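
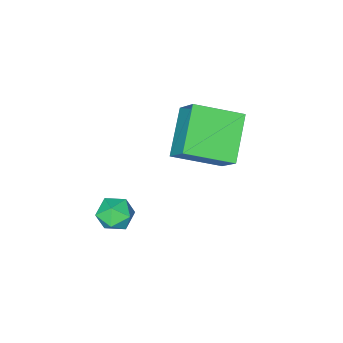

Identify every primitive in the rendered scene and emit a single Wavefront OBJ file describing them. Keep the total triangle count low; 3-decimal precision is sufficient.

v 2.884 -0.128 -1.337
v 3.425 0.278 -0.873
v 3.755 -1.118 -1.487
v 4.296 -0.712 -1.023
v 3.616 -1.022 -0.685
v 3.078 -0.41 -0.592
v 4.102 -0.43 -1.768
v 3.564 0.182 -1.675
v 4.178 0.091 -1.139
v 3.877 -0.275 -0.469
v 3.303 -0.565 -1.891
v 3.002 -0.931 -1.221
v -1.947 -0.299 1.31
v -1.708 0.759 2.566
v -0.538 0.831 0.089
v -0.299 1.89 1.345
v -0.381 -1.49 2.015
v -0.142 -0.431 3.271
v 1.028 -0.359 0.794
v 1.267 0.699 2.05
f 1 12 6
f 1 6 2
f 1 2 8
f 1 8 11
f 1 11 12
f 2 6 10
f 6 12 5
f 12 11 3
f 11 8 7
f 8 2 9
f 4 10 5
f 4 5 3
f 4 3 7
f 4 7 9
f 4 9 10
f 5 10 6
f 3 5 12
f 7 3 11
f 9 7 8
f 10 9 2
f 14 16 13
f 17 14 13
f 13 16 15
f 15 17 13
f 14 20 16
f 18 14 17
f 18 20 14
f 16 20 15
f 19 17 15
f 15 20 19
f 19 18 17
f 20 18 19



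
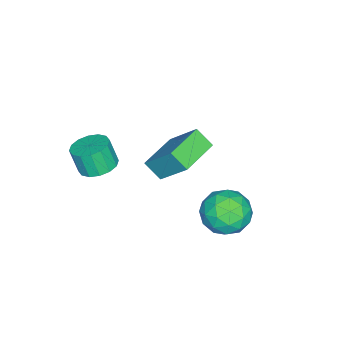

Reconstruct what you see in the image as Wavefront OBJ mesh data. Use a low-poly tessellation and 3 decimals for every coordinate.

v 2.476 -2.677 1.587
v 3.235 -2.663 1.631
v 3.182 -3.028 2.657
v 2.424 -3.043 2.613
v 3.119 -2.307 1.752
v 3.066 -2.672 2.778
v 2.831 -2.05 1.829
v 2.778 -2.416 2.855
v 2.448 -1.961 1.841
v 2.395 -2.327 2.866
v 2.072 -2.064 1.785
v 2.02 -2.43 2.81
v 1.805 -2.332 1.676
v 1.753 -2.697 2.701
v 1.718 -2.692 1.543
v 1.665 -3.057 2.569
v 1.834 -3.048 1.422
v 1.781 -3.413 2.448
v 2.122 -3.304 1.345
v 2.069 -3.67 2.371
v 2.505 -3.393 1.334
v 2.452 -3.759 2.359
v 2.88 -3.29 1.39
v 2.828 -3.656 2.415
v 3.147 -3.023 1.499
v 3.095 -3.388 2.524
v -2.938 -2.286 -1.652
v -2.633 -1.036 -0.201
v -2.836 -1.566 -2.294
v -2.531 -0.316 -0.842
v -1.229 -2.604 -1.738
v -0.924 -1.354 -0.286
v -1.127 -1.884 -2.379
v -0.822 -0.634 -0.928
v -0.475 1.589 -1.038
v 0.42 2.088 -0.802
v 0.3 0.812 -2.338
v 1.195 1.311 -2.102
v 0.821 0.57 -1.457
v 0.342 1.05 -0.654
v 0.378 1.85 -2.486
v -0.101 2.33 -1.683
v 0.947 2.25 -1.697
v 1.221 1.458 -1.061
v -0.501 1.442 -2.079
v -0.227 0.65 -1.443
v -0.096 1.907 -0.806
v 0.816 0.993 -2.334
v 0.596 0.558 -1.955
v 1.122 0.851 -1.816
v -0.142 1.296 -0.719
v 0.384 1.59 -0.58
v 0.621 0.698 -0.965
v 0.336 1.31 -2.56
v 0.862 1.604 -2.421
v -0.402 2.049 -1.324
v 0.124 2.342 -1.185
v 0.099 2.202 -2.175
v 0.74 2.295 -1.194
v 1.196 1.838 -1.958
v 0.716 2.155 -2.184
v 0.434 2.437 -1.711
v 0.901 1.83 -0.82
v 1.357 1.373 -1.584
v 1.137 0.938 -1.205
v 0.855 1.22 -0.732
v 1.211 1.925 -1.346
v -0.637 1.527 -1.556
v -0.181 1.07 -2.32
v -0.135 1.68 -2.408
v -0.417 1.962 -1.935
v -0.476 1.062 -1.182
v -0.02 0.605 -1.946
v 0.286 0.463 -1.429
v 0.004 0.745 -0.956
v -0.491 0.975 -1.794
f 2 1 5
f 2 5 3
f 3 5 6
f 3 6 4
f 5 1 7
f 5 7 6
f 6 7 8
f 6 8 4
f 7 1 9
f 7 9 8
f 8 9 10
f 8 10 4
f 9 1 11
f 9 11 10
f 10 11 12
f 10 12 4
f 11 1 13
f 11 13 12
f 12 13 14
f 12 14 4
f 13 1 15
f 13 15 14
f 14 15 16
f 14 16 4
f 15 1 17
f 15 17 16
f 16 17 18
f 16 18 4
f 17 1 19
f 17 19 18
f 18 19 20
f 18 20 4
f 19 1 21
f 19 21 20
f 20 21 22
f 20 22 4
f 21 1 23
f 21 23 22
f 22 23 24
f 22 24 4
f 23 1 25
f 23 25 24
f 24 25 26
f 24 26 4
f 25 1 2
f 25 2 26
f 26 2 3
f 26 3 4
f 28 30 27
f 31 28 27
f 27 30 29
f 29 31 27
f 28 34 30
f 32 28 31
f 32 34 28
f 30 34 29
f 33 31 29
f 29 34 33
f 33 32 31
f 34 32 33
f 35 72 51
f 72 46 75
f 51 75 40
f 72 75 51
f 35 51 47
f 51 40 52
f 47 52 36
f 51 52 47
f 35 47 56
f 47 36 57
f 56 57 42
f 47 57 56
f 35 56 68
f 56 42 71
f 68 71 45
f 56 71 68
f 35 68 72
f 68 45 76
f 72 76 46
f 68 76 72
f 36 52 63
f 52 40 66
f 63 66 44
f 52 66 63
f 40 75 53
f 75 46 74
f 53 74 39
f 75 74 53
f 46 76 73
f 76 45 69
f 73 69 37
f 76 69 73
f 45 71 70
f 71 42 58
f 70 58 41
f 71 58 70
f 42 57 62
f 57 36 59
f 62 59 43
f 57 59 62
f 38 64 50
f 64 44 65
f 50 65 39
f 64 65 50
f 38 50 48
f 50 39 49
f 48 49 37
f 50 49 48
f 38 48 55
f 48 37 54
f 55 54 41
f 48 54 55
f 38 55 60
f 55 41 61
f 60 61 43
f 55 61 60
f 38 60 64
f 60 43 67
f 64 67 44
f 60 67 64
f 39 65 53
f 65 44 66
f 53 66 40
f 65 66 53
f 37 49 73
f 49 39 74
f 73 74 46
f 49 74 73
f 41 54 70
f 54 37 69
f 70 69 45
f 54 69 70
f 43 61 62
f 61 41 58
f 62 58 42
f 61 58 62
f 44 67 63
f 67 43 59
f 63 59 36
f 67 59 63



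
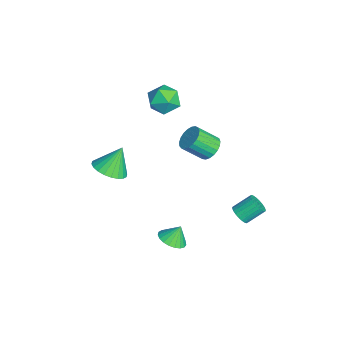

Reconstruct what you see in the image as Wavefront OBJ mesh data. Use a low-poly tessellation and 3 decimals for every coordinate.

v -2.276 1.694 -0.524
v -1.895 2.189 0.023
v -1.884 1.02 1.071
v -2.264 0.526 0.524
v -2.228 2.248 0.093
v -2.216 1.079 1.141
v -2.569 2.211 0.056
v -2.558 1.042 1.104
v -2.86 2.085 -0.082
v -2.848 0.916 0.966
v -3.049 1.891 -0.296
v -3.037 0.722 0.752
v -3.105 1.664 -0.549
v -3.093 0.495 0.499
v -3.017 1.441 -0.798
v -3.005 0.272 0.25
v -2.801 1.263 -1
v -2.79 0.094 0.048
v -2.495 1.159 -1.119
v -2.483 -0.01 -0.071
v -2.15 1.147 -1.136
v -2.138 -0.021 -0.087
v -1.827 1.231 -1.046
v -1.816 0.062 0.002
v -1.582 1.394 -0.867
v -1.57 0.225 0.181
v -1.457 1.61 -0.628
v -1.445 0.441 0.42
v -1.473 1.84 -0.371
v -1.461 0.671 0.677
v -1.628 2.045 -0.141
v -1.616 0.876 0.907
v 3.514 2.773 -0.888
v 4.015 3.069 -1.131
v 3.807 4.042 -0.374
v 3.306 3.747 -0.132
v 3.836 3.147 -1.28
v 3.628 4.12 -0.524
v 3.608 3.168 -1.37
v 3.4 4.141 -0.614
v 3.366 3.129 -1.387
v 3.158 4.102 -0.63
v 3.147 3.036 -1.327
v 2.938 4.009 -0.571
v 2.983 2.903 -1.201
v 2.775 3.876 -0.445
v 2.9 2.75 -1.027
v 2.692 3.723 -0.271
v 2.911 2.601 -0.832
v 2.703 3.574 -0.076
v 3.013 2.478 -0.646
v 2.805 3.451 0.111
v 3.192 2.4 -0.496
v 2.984 3.373 0.26
v 3.42 2.379 -0.406
v 3.212 3.352 0.35
v 3.662 2.418 -0.39
v 3.454 3.391 0.367
v 3.882 2.511 -0.449
v 3.673 3.484 0.307
v 4.045 2.644 -0.575
v 3.837 3.617 0.181
v 4.128 2.797 -0.749
v 3.92 3.77 0.007
v 4.117 2.946 -0.944
v 3.909 3.919 -0.188
v -1.657 -3.928 -1.451
v -0.871 -3.203 -1.603
v -2.063 -3.172 0.051
v -1.197 -3.01 -1.788
v -1.593 -2.958 -1.922
v -1.999 -3.053 -1.984
v -2.353 -3.281 -1.965
v -2.6 -3.607 -1.868
v -2.705 -3.983 -1.707
v -2.649 -4.35 -1.507
v -2.443 -4.653 -1.299
v -2.117 -4.845 -1.114
v -1.72 -4.898 -0.981
v -1.315 -4.803 -0.919
v -0.961 -4.575 -0.938
v -0.713 -4.248 -1.035
v -0.609 -3.873 -1.195
v -0.664 -3.505 -1.395
v 2.97 -0.781 -3.371
v 3.726 -0.398 -3.439
v 2.81 -0.299 -2.429
v 3.511 -0.165 -3.595
v 3.202 -0.038 -3.712
v 2.854 -0.04 -3.77
v 2.525 -0.17 -3.76
v 2.274 -0.406 -3.682
v 2.142 -0.706 -3.55
v 2.154 -1.02 -3.387
v 2.307 -1.292 -3.222
v 2.575 -1.476 -3.082
v 2.91 -1.54 -2.992
v 3.257 -1.473 -2.968
v 3.553 -1.286 -3.013
v 3.749 -1.012 -3.12
v 3.81 -0.698 -3.271
v -2.688 -0.111 4.295
v -1.805 -0.631 4.061
v -3.535 -1.029 3.139
v -2.652 -1.549 2.905
v -3.115 -1.693 3.838
v -2.592 -1.126 4.552
v -2.748 -0.534 2.648
v -2.225 0.033 3.362
v -1.842 -0.892 3.043
v -2.069 -1.609 3.778
v -3.271 -0.051 3.422
v -3.498 -0.768 4.157
f 2 1 5
f 2 5 3
f 3 5 6
f 3 6 4
f 5 1 7
f 5 7 6
f 6 7 8
f 6 8 4
f 7 1 9
f 7 9 8
f 8 9 10
f 8 10 4
f 9 1 11
f 9 11 10
f 10 11 12
f 10 12 4
f 11 1 13
f 11 13 12
f 12 13 14
f 12 14 4
f 13 1 15
f 13 15 14
f 14 15 16
f 14 16 4
f 15 1 17
f 15 17 16
f 16 17 18
f 16 18 4
f 17 1 19
f 17 19 18
f 18 19 20
f 18 20 4
f 19 1 21
f 19 21 20
f 20 21 22
f 20 22 4
f 21 1 23
f 21 23 22
f 22 23 24
f 22 24 4
f 23 1 25
f 23 25 24
f 24 25 26
f 24 26 4
f 25 1 27
f 25 27 26
f 26 27 28
f 26 28 4
f 27 1 29
f 27 29 28
f 28 29 30
f 28 30 4
f 29 1 31
f 29 31 30
f 30 31 32
f 30 32 4
f 31 1 2
f 31 2 32
f 32 2 3
f 32 3 4
f 34 33 37
f 34 37 35
f 35 37 38
f 35 38 36
f 37 33 39
f 37 39 38
f 38 39 40
f 38 40 36
f 39 33 41
f 39 41 40
f 40 41 42
f 40 42 36
f 41 33 43
f 41 43 42
f 42 43 44
f 42 44 36
f 43 33 45
f 43 45 44
f 44 45 46
f 44 46 36
f 45 33 47
f 45 47 46
f 46 47 48
f 46 48 36
f 47 33 49
f 47 49 48
f 48 49 50
f 48 50 36
f 49 33 51
f 49 51 50
f 50 51 52
f 50 52 36
f 51 33 53
f 51 53 52
f 52 53 54
f 52 54 36
f 53 33 55
f 53 55 54
f 54 55 56
f 54 56 36
f 55 33 57
f 55 57 56
f 56 57 58
f 56 58 36
f 57 33 59
f 57 59 58
f 58 59 60
f 58 60 36
f 59 33 61
f 59 61 60
f 60 61 62
f 60 62 36
f 61 33 63
f 61 63 62
f 62 63 64
f 62 64 36
f 63 33 65
f 63 65 64
f 64 65 66
f 64 66 36
f 65 33 34
f 65 34 66
f 66 34 35
f 66 35 36
f 68 67 70
f 68 70 69
f 70 67 71
f 70 71 69
f 71 67 72
f 71 72 69
f 72 67 73
f 72 73 69
f 73 67 74
f 73 74 69
f 74 67 75
f 74 75 69
f 75 67 76
f 75 76 69
f 76 67 77
f 76 77 69
f 77 67 78
f 77 78 69
f 78 67 79
f 78 79 69
f 79 67 80
f 79 80 69
f 80 67 81
f 80 81 69
f 81 67 82
f 81 82 69
f 82 67 83
f 82 83 69
f 83 67 84
f 83 84 69
f 84 67 68
f 84 68 69
f 86 85 88
f 86 88 87
f 88 85 89
f 88 89 87
f 89 85 90
f 89 90 87
f 90 85 91
f 90 91 87
f 91 85 92
f 91 92 87
f 92 85 93
f 92 93 87
f 93 85 94
f 93 94 87
f 94 85 95
f 94 95 87
f 95 85 96
f 95 96 87
f 96 85 97
f 96 97 87
f 97 85 98
f 97 98 87
f 98 85 99
f 98 99 87
f 99 85 100
f 99 100 87
f 100 85 101
f 100 101 87
f 101 85 86
f 101 86 87
f 102 113 107
f 102 107 103
f 102 103 109
f 102 109 112
f 102 112 113
f 103 107 111
f 107 113 106
f 113 112 104
f 112 109 108
f 109 103 110
f 105 111 106
f 105 106 104
f 105 104 108
f 105 108 110
f 105 110 111
f 106 111 107
f 104 106 113
f 108 104 112
f 110 108 109
f 111 110 103



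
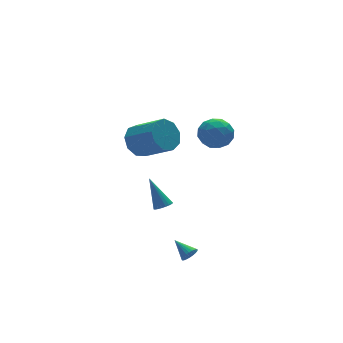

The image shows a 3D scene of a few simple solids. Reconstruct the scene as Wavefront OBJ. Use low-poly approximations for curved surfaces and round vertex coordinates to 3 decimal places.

v 2.994 -1.648 3.767
v 3.537 -2.429 4.104
v 1.803 -2.671 3.316
v 2.346 -3.452 3.653
v 1.957 -2.789 4.307
v 2.693 -2.157 4.585
v 2.647 -2.943 2.835
v 3.383 -2.311 3.113
v 3.323 -3.23 3.527
v 2.896 -3.134 4.437
v 2.444 -1.966 2.983
v 2.017 -1.87 3.893
v 3.37 -1.949 3.975
v 1.97 -3.151 3.445
v 1.741 -2.761 3.829
v 2.061 -3.22 4.027
v 2.874 -1.789 4.258
v 3.193 -2.248 4.456
v 2.265 -2.459 4.575
v 2.147 -2.852 2.964
v 2.466 -3.311 3.162
v 3.279 -1.88 3.393
v 3.599 -2.339 3.591
v 3.075 -2.641 2.845
v 3.563 -2.879 3.834
v 2.863 -3.48 3.569
v 3.04 -3.181 3.088
v 3.473 -2.809 3.252
v 3.313 -2.822 4.369
v 2.613 -3.424 4.104
v 2.384 -3.034 4.488
v 2.817 -2.662 4.652
v 3.187 -3.293 4.03
v 2.727 -1.676 3.316
v 2.027 -2.278 3.051
v 2.523 -2.438 2.768
v 2.956 -2.066 2.932
v 2.477 -1.62 3.851
v 1.777 -2.221 3.586
v 1.867 -2.291 4.168
v 2.3 -1.919 4.332
v 2.153 -1.807 3.39
v 1.267 3.048 0.427
v 1.971 2.835 -0.363
v 2.758 1.26 0.762
v 2.053 1.472 1.553
v 2.263 3.32 0.112
v 3.05 1.744 1.237
v 2.089 3.678 0.735
v 2.875 2.102 1.86
v 1.53 3.74 1.213
v 2.316 2.165 2.339
v 0.847 3.479 1.324
v 1.634 1.903 2.45
v 0.362 3.016 1.016
v 1.148 1.44 2.141
v 0.299 2.568 0.432
v 1.086 0.992 1.557
v 0.689 2.344 -0.154
v 1.476 0.769 0.971
v 1.35 2.45 -0.468
v 2.137 0.874 0.657
v 0.068 -1.687 -1.495
v 0.387 -2.031 -1.228
v -0.188 -0.673 0.115
v 0.534 -1.878 -1.301
v 0.601 -1.692 -1.407
v 0.575 -1.505 -1.529
v 0.462 -1.35 -1.645
v 0.281 -1.252 -1.735
v 0.063 -1.23 -1.783
v -0.154 -1.287 -1.782
v -0.333 -1.413 -1.731
v -0.443 -1.586 -1.64
v -0.464 -1.777 -1.523
v -0.393 -1.952 -1.401
v -0.243 -2.081 -1.296
v -0.038 -2.142 -1.225
v 0.184 -2.125 -1.201
v 0.125 -4.307 -3.658
v 0.295 -4.054 -4.079
v -0.145 -3.233 -3.122
v 0.099 -4.08 -4.125
v -0.093 -4.141 -4.1
v -0.252 -4.227 -4.008
v -0.353 -4.325 -3.862
v -0.382 -4.42 -3.685
v -0.334 -4.498 -3.505
v -0.216 -4.547 -3.347
v -0.046 -4.56 -3.237
v 0.15 -4.534 -3.191
v 0.342 -4.473 -3.216
v 0.501 -4.387 -3.308
v 0.602 -4.289 -3.454
v 0.631 -4.194 -3.63
v 0.583 -4.116 -3.811
v 0.465 -4.067 -3.969
f 1 38 17
f 38 12 41
f 17 41 6
f 38 41 17
f 1 17 13
f 17 6 18
f 13 18 2
f 17 18 13
f 1 13 22
f 13 2 23
f 22 23 8
f 13 23 22
f 1 22 34
f 22 8 37
f 34 37 11
f 22 37 34
f 1 34 38
f 34 11 42
f 38 42 12
f 34 42 38
f 2 18 29
f 18 6 32
f 29 32 10
f 18 32 29
f 6 41 19
f 41 12 40
f 19 40 5
f 41 40 19
f 12 42 39
f 42 11 35
f 39 35 3
f 42 35 39
f 11 37 36
f 37 8 24
f 36 24 7
f 37 24 36
f 8 23 28
f 23 2 25
f 28 25 9
f 23 25 28
f 4 30 16
f 30 10 31
f 16 31 5
f 30 31 16
f 4 16 14
f 16 5 15
f 14 15 3
f 16 15 14
f 4 14 21
f 14 3 20
f 21 20 7
f 14 20 21
f 4 21 26
f 21 7 27
f 26 27 9
f 21 27 26
f 4 26 30
f 26 9 33
f 30 33 10
f 26 33 30
f 5 31 19
f 31 10 32
f 19 32 6
f 31 32 19
f 3 15 39
f 15 5 40
f 39 40 12
f 15 40 39
f 7 20 36
f 20 3 35
f 36 35 11
f 20 35 36
f 9 27 28
f 27 7 24
f 28 24 8
f 27 24 28
f 10 33 29
f 33 9 25
f 29 25 2
f 33 25 29
f 44 43 47
f 44 47 45
f 45 47 48
f 45 48 46
f 47 43 49
f 47 49 48
f 48 49 50
f 48 50 46
f 49 43 51
f 49 51 50
f 50 51 52
f 50 52 46
f 51 43 53
f 51 53 52
f 52 53 54
f 52 54 46
f 53 43 55
f 53 55 54
f 54 55 56
f 54 56 46
f 55 43 57
f 55 57 56
f 56 57 58
f 56 58 46
f 57 43 59
f 57 59 58
f 58 59 60
f 58 60 46
f 59 43 61
f 59 61 60
f 60 61 62
f 60 62 46
f 61 43 44
f 61 44 62
f 62 44 45
f 62 45 46
f 64 63 66
f 64 66 65
f 66 63 67
f 66 67 65
f 67 63 68
f 67 68 65
f 68 63 69
f 68 69 65
f 69 63 70
f 69 70 65
f 70 63 71
f 70 71 65
f 71 63 72
f 71 72 65
f 72 63 73
f 72 73 65
f 73 63 74
f 73 74 65
f 74 63 75
f 74 75 65
f 75 63 76
f 75 76 65
f 76 63 77
f 76 77 65
f 77 63 78
f 77 78 65
f 78 63 79
f 78 79 65
f 79 63 64
f 79 64 65
f 81 80 83
f 81 83 82
f 83 80 84
f 83 84 82
f 84 80 85
f 84 85 82
f 85 80 86
f 85 86 82
f 86 80 87
f 86 87 82
f 87 80 88
f 87 88 82
f 88 80 89
f 88 89 82
f 89 80 90
f 89 90 82
f 90 80 91
f 90 91 82
f 91 80 92
f 91 92 82
f 92 80 93
f 92 93 82
f 93 80 94
f 93 94 82
f 94 80 95
f 94 95 82
f 95 80 96
f 95 96 82
f 96 80 97
f 96 97 82
f 97 80 81
f 97 81 82



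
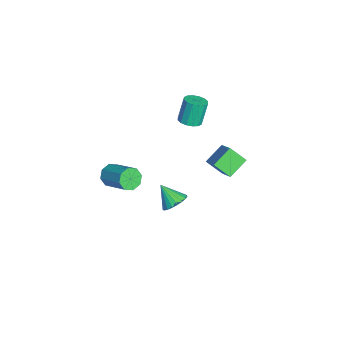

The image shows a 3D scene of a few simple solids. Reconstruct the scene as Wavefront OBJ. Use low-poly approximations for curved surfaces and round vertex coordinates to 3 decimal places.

v 3.839 0.606 0.932
v 4.57 0.464 1.253
v 3.241 -0.186 1.948
v 4.475 0.744 1.415
v 4.27 1 1.493
v 3.991 1.187 1.475
v 3.686 1.274 1.363
v 3.407 1.246 1.176
v 3.203 1.106 0.947
v 3.109 0.881 0.716
v 3.141 0.607 0.522
v 3.294 0.333 0.399
v 3.542 0.107 0.368
v 3.84 -0.034 0.435
v 4.139 -0.063 0.588
v 4.386 0.023 0.8
v 4.538 0.209 1.035
v 3.284 -2.835 2.901
v 3.834 -3.158 2.526
v 5.046 -2.088 3.384
v 4.496 -1.765 3.759
v 3.625 -2.705 2.257
v 4.837 -1.636 3.115
v 3.216 -2.328 2.365
v 4.429 -1.259 3.223
v 2.847 -2.248 2.787
v 4.059 -1.179 3.645
v 2.734 -2.512 3.276
v 3.946 -1.442 4.134
v 2.943 -2.964 3.545
v 4.155 -1.895 4.403
v 3.351 -3.341 3.437
v 4.564 -2.272 4.295
v 3.721 -3.421 3.015
v 4.933 -2.352 3.873
v -1.537 1.424 3.09
v -0.894 1.229 3.321
v -1.321 1.582 4.801
v -1.963 1.776 4.57
v -0.864 1.587 3.245
v -1.29 1.94 4.725
v -1.013 1.901 3.127
v -1.439 2.254 4.607
v -1.303 2.088 2.999
v -1.729 2.441 4.479
v -1.656 2.096 2.896
v -2.082 2.449 4.375
v -1.976 1.924 2.844
v -2.403 2.277 4.324
v -2.179 1.618 2.859
v -2.606 1.971 4.339
v -2.21 1.26 2.935
v -2.636 1.613 4.415
v -2.061 0.946 3.053
v -2.487 1.299 4.533
v -1.771 0.759 3.181
v -2.197 1.112 4.661
v -1.418 0.751 3.285
v -1.844 1.104 4.764
v -1.097 0.923 3.336
v -1.524 1.276 4.816
v -4.353 3.345 -1.91
v -2.945 3.78 -0.826
v -4.021 4.3 -2.727
v -2.612 4.735 -1.643
v -3.488 2.405 -2.657
v -2.079 2.84 -1.573
v -3.155 3.36 -3.474
v -1.747 3.795 -2.39
f 2 1 4
f 2 4 3
f 4 1 5
f 4 5 3
f 5 1 6
f 5 6 3
f 6 1 7
f 6 7 3
f 7 1 8
f 7 8 3
f 8 1 9
f 8 9 3
f 9 1 10
f 9 10 3
f 10 1 11
f 10 11 3
f 11 1 12
f 11 12 3
f 12 1 13
f 12 13 3
f 13 1 14
f 13 14 3
f 14 1 15
f 14 15 3
f 15 1 16
f 15 16 3
f 16 1 17
f 16 17 3
f 17 1 2
f 17 2 3
f 19 18 22
f 19 22 20
f 20 22 23
f 20 23 21
f 22 18 24
f 22 24 23
f 23 24 25
f 23 25 21
f 24 18 26
f 24 26 25
f 25 26 27
f 25 27 21
f 26 18 28
f 26 28 27
f 27 28 29
f 27 29 21
f 28 18 30
f 28 30 29
f 29 30 31
f 29 31 21
f 30 18 32
f 30 32 31
f 31 32 33
f 31 33 21
f 32 18 34
f 32 34 33
f 33 34 35
f 33 35 21
f 34 18 19
f 34 19 35
f 35 19 20
f 35 20 21
f 37 36 40
f 37 40 38
f 38 40 41
f 38 41 39
f 40 36 42
f 40 42 41
f 41 42 43
f 41 43 39
f 42 36 44
f 42 44 43
f 43 44 45
f 43 45 39
f 44 36 46
f 44 46 45
f 45 46 47
f 45 47 39
f 46 36 48
f 46 48 47
f 47 48 49
f 47 49 39
f 48 36 50
f 48 50 49
f 49 50 51
f 49 51 39
f 50 36 52
f 50 52 51
f 51 52 53
f 51 53 39
f 52 36 54
f 52 54 53
f 53 54 55
f 53 55 39
f 54 36 56
f 54 56 55
f 55 56 57
f 55 57 39
f 56 36 58
f 56 58 57
f 57 58 59
f 57 59 39
f 58 36 60
f 58 60 59
f 59 60 61
f 59 61 39
f 60 36 37
f 60 37 61
f 61 37 38
f 61 38 39
f 63 65 62
f 66 63 62
f 62 65 64
f 64 66 62
f 63 69 65
f 67 63 66
f 67 69 63
f 65 69 64
f 68 66 64
f 64 69 68
f 68 67 66
f 69 67 68



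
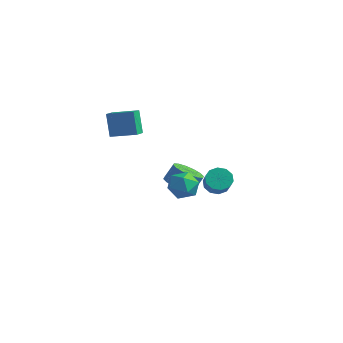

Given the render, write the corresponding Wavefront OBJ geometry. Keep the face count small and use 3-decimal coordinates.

v 3.701 -2.99 1.011
v 4.214 -3.664 0.522
v 2.906 -4.136 1.758
v 3.419 -4.81 1.269
v 3.858 -4.257 1.945
v 4.349 -3.548 1.484
v 2.771 -4.252 0.796
v 3.262 -3.543 0.335
v 3.639 -4.444 0.39
v 4.311 -4.447 1.1
v 2.809 -3.353 1.18
v 3.481 -3.356 1.89
v -0.341 3.837 -3.356
v 0.076 3.49 -3.984
v 0.878 2.695 -3.012
v 0.461 3.043 -2.384
v 0.327 3.915 -3.843
v 1.129 3.12 -2.871
v 0.322 4.31 -3.516
v 1.124 3.516 -2.544
v 0.064 4.525 -3.128
v 0.866 3.73 -2.156
v -0.348 4.477 -2.827
v 0.453 3.682 -1.855
v -0.758 4.185 -2.728
v 0.044 3.39 -1.756
v -1.009 3.76 -2.869
v -0.207 2.965 -1.897
v -1.004 3.364 -3.196
v -0.202 2.57 -2.224
v -0.746 3.15 -3.584
v 0.056 2.355 -2.612
v -0.333 3.198 -3.885
v 0.468 2.403 -2.913
v -0.481 0.556 -2.142
v 0.426 0.74 -2.494
v 0.708 1.268 -1.489
v -0.199 1.084 -1.138
v 0.146 1.147 -2.63
v 0.428 1.675 -1.625
v -0.302 1.396 -2.635
v -0.02 1.924 -1.63
v -0.798 1.419 -2.508
v -0.516 1.948 -1.503
v -1.209 1.212 -2.283
v -0.927 1.74 -1.278
v -1.425 0.828 -2.021
v -1.143 1.357 -1.016
v -1.388 0.372 -1.791
v -1.106 0.9 -0.786
v -1.108 -0.035 -1.655
v -0.826 0.493 -0.65
v -0.66 -0.284 -1.65
v -0.378 0.244 -0.645
v -0.164 -0.308 -1.777
v 0.118 0.221 -0.772
v 0.247 -0.1 -2.002
v 0.529 0.428 -0.997
v 0.463 0.283 -2.264
v 0.745 0.812 -1.259
v -3.652 -1.659 1.532
v -4.193 -1.341 3.037
v -3.982 -0.798 1.232
v -4.522 -0.48 2.736
v -2.218 -0.98 1.904
v -2.758 -0.662 3.408
v -2.547 -0.119 1.603
v -3.088 0.199 3.108
f 1 12 6
f 1 6 2
f 1 2 8
f 1 8 11
f 1 11 12
f 2 6 10
f 6 12 5
f 12 11 3
f 11 8 7
f 8 2 9
f 4 10 5
f 4 5 3
f 4 3 7
f 4 7 9
f 4 9 10
f 5 10 6
f 3 5 12
f 7 3 11
f 9 7 8
f 10 9 2
f 14 13 17
f 14 17 15
f 15 17 18
f 15 18 16
f 17 13 19
f 17 19 18
f 18 19 20
f 18 20 16
f 19 13 21
f 19 21 20
f 20 21 22
f 20 22 16
f 21 13 23
f 21 23 22
f 22 23 24
f 22 24 16
f 23 13 25
f 23 25 24
f 24 25 26
f 24 26 16
f 25 13 27
f 25 27 26
f 26 27 28
f 26 28 16
f 27 13 29
f 27 29 28
f 28 29 30
f 28 30 16
f 29 13 31
f 29 31 30
f 30 31 32
f 30 32 16
f 31 13 33
f 31 33 32
f 32 33 34
f 32 34 16
f 33 13 14
f 33 14 34
f 34 14 15
f 34 15 16
f 36 35 39
f 36 39 37
f 37 39 40
f 37 40 38
f 39 35 41
f 39 41 40
f 40 41 42
f 40 42 38
f 41 35 43
f 41 43 42
f 42 43 44
f 42 44 38
f 43 35 45
f 43 45 44
f 44 45 46
f 44 46 38
f 45 35 47
f 45 47 46
f 46 47 48
f 46 48 38
f 47 35 49
f 47 49 48
f 48 49 50
f 48 50 38
f 49 35 51
f 49 51 50
f 50 51 52
f 50 52 38
f 51 35 53
f 51 53 52
f 52 53 54
f 52 54 38
f 53 35 55
f 53 55 54
f 54 55 56
f 54 56 38
f 55 35 57
f 55 57 56
f 56 57 58
f 56 58 38
f 57 35 59
f 57 59 58
f 58 59 60
f 58 60 38
f 59 35 36
f 59 36 60
f 60 36 37
f 60 37 38
f 62 64 61
f 65 62 61
f 61 64 63
f 63 65 61
f 62 68 64
f 66 62 65
f 66 68 62
f 64 68 63
f 67 65 63
f 63 68 67
f 67 66 65
f 68 66 67



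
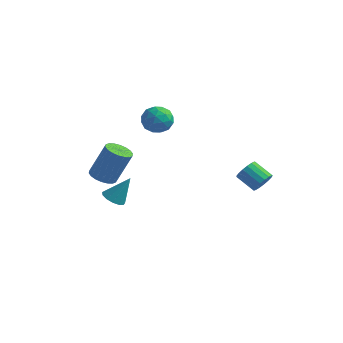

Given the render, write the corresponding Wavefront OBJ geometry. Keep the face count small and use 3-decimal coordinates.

v -2.6 3.347 3.457
v -2.358 3.719 2.754
v -1.922 2.241 3.106
v -1.68 2.613 2.403
v -1.384 2.874 3.134
v -1.803 3.557 3.351
v -2.477 2.403 2.509
v -2.896 3.086 2.726
v -2.282 3.135 2.168
v -1.607 3.426 2.555
v -2.673 2.534 3.305
v -1.998 2.825 3.692
v -2.539 3.63 3.137
v -1.741 2.33 2.723
v -1.567 2.484 3.153
v -1.425 2.702 2.74
v -2.213 3.535 3.487
v -2.071 3.754 3.074
v -1.498 3.257 3.297
v -2.209 2.206 2.786
v -2.067 2.425 2.373
v -2.855 3.258 3.12
v -2.713 3.476 2.707
v -2.782 2.703 2.563
v -2.352 3.505 2.379
v -1.953 2.855 2.173
v -2.421 2.732 2.235
v -2.668 3.133 2.362
v -1.955 3.676 2.606
v -1.556 3.027 2.4
v -1.382 3.18 2.829
v -1.629 3.582 2.957
v -1.91 3.333 2.262
v -2.724 2.933 3.46
v -2.325 2.284 3.254
v -2.651 2.378 2.903
v -2.898 2.78 3.031
v -2.327 3.105 3.687
v -1.928 2.455 3.481
v -1.612 2.827 3.498
v -1.859 3.228 3.625
v -2.37 2.627 3.598
v -1.657 -2.597 2.214
v -1.047 -2.479 1.962
v -0.474 -1.985 3.573
v -1.083 -2.103 3.826
v -1.184 -2.216 1.93
v -0.611 -1.722 3.541
v -1.415 -2.029 1.954
v -0.842 -1.535 3.565
v -1.693 -1.954 2.03
v -1.12 -1.46 3.641
v -1.965 -2.006 2.143
v -1.391 -1.512 3.754
v -2.175 -2.176 2.27
v -1.601 -1.682 3.881
v -2.282 -2.429 2.385
v -1.709 -1.935 3.996
v -2.266 -2.715 2.467
v -1.693 -2.221 4.078
v -2.129 -2.978 2.499
v -1.556 -2.484 4.11
v -1.898 -3.165 2.475
v -1.325 -2.671 4.086
v -1.62 -3.24 2.399
v -1.047 -2.746 4.01
v -1.349 -3.188 2.286
v -0.775 -2.694 3.897
v -1.139 -3.018 2.159
v -0.565 -2.524 3.77
v -1.031 -2.765 2.044
v -0.458 -2.271 3.655
v -1.225 -2.408 0.833
v -0.799 -2.134 0.511
v -0.655 -1.892 2.027
v -1.054 -1.914 0.538
v -1.364 -1.851 0.658
v -1.629 -1.965 0.834
v -1.766 -2.219 1.01
v -1.732 -2.533 1.129
v -1.536 -2.808 1.154
v -1.242 -2.956 1.078
v -0.942 -2.929 0.923
v -0.732 -2.738 0.74
v -0.679 -2.441 0.587
v 3.136 3.614 -0.103
v 3.443 3.567 0.433
v 2.472 3.68 1
v 2.164 3.726 0.463
v 3.444 3.858 0.376
v 2.473 3.971 0.943
v 3.373 4.094 0.209
v 2.402 4.206 0.776
v 3.249 4.219 -0.03
v 2.278 4.331 0.537
v 3.098 4.205 -0.285
v 2.127 4.318 0.282
v 2.956 4.056 -0.499
v 1.985 4.169 0.068
v 2.855 3.806 -0.622
v 1.884 3.919 -0.055
v 2.818 3.512 -0.626
v 1.847 3.624 -0.059
v 2.854 3.241 -0.511
v 1.883 3.353 0.056
v 2.955 3.055 -0.302
v 1.984 3.168 0.265
v 3.096 2.997 -0.048
v 2.125 3.11 0.519
v 3.247 3.081 0.193
v 2.276 3.194 0.76
v 3.372 3.287 0.367
v 2.401 3.399 0.934
f 1 38 17
f 38 12 41
f 17 41 6
f 38 41 17
f 1 17 13
f 17 6 18
f 13 18 2
f 17 18 13
f 1 13 22
f 13 2 23
f 22 23 8
f 13 23 22
f 1 22 34
f 22 8 37
f 34 37 11
f 22 37 34
f 1 34 38
f 34 11 42
f 38 42 12
f 34 42 38
f 2 18 29
f 18 6 32
f 29 32 10
f 18 32 29
f 6 41 19
f 41 12 40
f 19 40 5
f 41 40 19
f 12 42 39
f 42 11 35
f 39 35 3
f 42 35 39
f 11 37 36
f 37 8 24
f 36 24 7
f 37 24 36
f 8 23 28
f 23 2 25
f 28 25 9
f 23 25 28
f 4 30 16
f 30 10 31
f 16 31 5
f 30 31 16
f 4 16 14
f 16 5 15
f 14 15 3
f 16 15 14
f 4 14 21
f 14 3 20
f 21 20 7
f 14 20 21
f 4 21 26
f 21 7 27
f 26 27 9
f 21 27 26
f 4 26 30
f 26 9 33
f 30 33 10
f 26 33 30
f 5 31 19
f 31 10 32
f 19 32 6
f 31 32 19
f 3 15 39
f 15 5 40
f 39 40 12
f 15 40 39
f 7 20 36
f 20 3 35
f 36 35 11
f 20 35 36
f 9 27 28
f 27 7 24
f 28 24 8
f 27 24 28
f 10 33 29
f 33 9 25
f 29 25 2
f 33 25 29
f 44 43 47
f 44 47 45
f 45 47 48
f 45 48 46
f 47 43 49
f 47 49 48
f 48 49 50
f 48 50 46
f 49 43 51
f 49 51 50
f 50 51 52
f 50 52 46
f 51 43 53
f 51 53 52
f 52 53 54
f 52 54 46
f 53 43 55
f 53 55 54
f 54 55 56
f 54 56 46
f 55 43 57
f 55 57 56
f 56 57 58
f 56 58 46
f 57 43 59
f 57 59 58
f 58 59 60
f 58 60 46
f 59 43 61
f 59 61 60
f 60 61 62
f 60 62 46
f 61 43 63
f 61 63 62
f 62 63 64
f 62 64 46
f 63 43 65
f 63 65 64
f 64 65 66
f 64 66 46
f 65 43 67
f 65 67 66
f 66 67 68
f 66 68 46
f 67 43 69
f 67 69 68
f 68 69 70
f 68 70 46
f 69 43 71
f 69 71 70
f 70 71 72
f 70 72 46
f 71 43 44
f 71 44 72
f 72 44 45
f 72 45 46
f 74 73 76
f 74 76 75
f 76 73 77
f 76 77 75
f 77 73 78
f 77 78 75
f 78 73 79
f 78 79 75
f 79 73 80
f 79 80 75
f 80 73 81
f 80 81 75
f 81 73 82
f 81 82 75
f 82 73 83
f 82 83 75
f 83 73 84
f 83 84 75
f 84 73 85
f 84 85 75
f 85 73 74
f 85 74 75
f 87 86 90
f 87 90 88
f 88 90 91
f 88 91 89
f 90 86 92
f 90 92 91
f 91 92 93
f 91 93 89
f 92 86 94
f 92 94 93
f 93 94 95
f 93 95 89
f 94 86 96
f 94 96 95
f 95 96 97
f 95 97 89
f 96 86 98
f 96 98 97
f 97 98 99
f 97 99 89
f 98 86 100
f 98 100 99
f 99 100 101
f 99 101 89
f 100 86 102
f 100 102 101
f 101 102 103
f 101 103 89
f 102 86 104
f 102 104 103
f 103 104 105
f 103 105 89
f 104 86 106
f 104 106 105
f 105 106 107
f 105 107 89
f 106 86 108
f 106 108 107
f 107 108 109
f 107 109 89
f 108 86 110
f 108 110 109
f 109 110 111
f 109 111 89
f 110 86 112
f 110 112 111
f 111 112 113
f 111 113 89
f 112 86 87
f 112 87 113
f 113 87 88
f 113 88 89



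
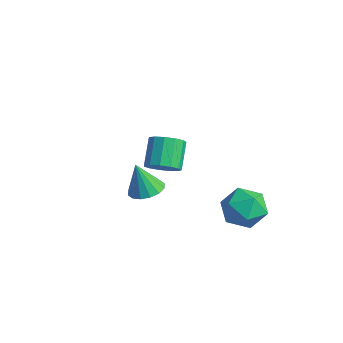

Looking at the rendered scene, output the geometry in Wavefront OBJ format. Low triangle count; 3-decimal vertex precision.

v -3.145 -1.144 -3.143
v -2.272 -1.477 -3.038
v -3.495 -1.516 -1.417
v -2.24 -1.004 -2.929
v -2.451 -0.568 -2.878
v -2.847 -0.287 -2.897
v -3.323 -0.235 -2.983
v -3.752 -0.426 -3.111
v -4.017 -0.81 -3.248
v -4.05 -1.283 -3.357
v -3.839 -1.719 -3.408
v -3.443 -2.001 -3.388
v -2.967 -2.053 -3.303
v -2.538 -1.861 -3.175
v 1.912 -3.561 2.517
v 2.631 -3.181 2.764
v 1.848 -2.4 3.849
v 1.128 -2.779 3.603
v 2.441 -2.902 2.425
v 1.657 -2.12 3.51
v 2.082 -2.831 2.115
v 1.299 -2.05 3.201
v 1.669 -2.993 1.933
v 0.886 -2.211 3.019
v 1.333 -3.334 1.937
v 0.55 -2.553 3.022
v 1.181 -3.748 2.125
v 0.398 -2.966 3.21
v 1.261 -4.102 2.437
v 0.478 -3.32 3.523
v 1.547 -4.284 2.775
v 0.764 -3.503 3.861
v 1.949 -4.237 3.031
v 1.166 -3.455 4.117
v 2.339 -3.975 3.124
v 1.556 -3.193 4.209
v 2.594 -3.581 3.024
v 1.81 -2.8 4.11
v 1.62 0.985 -1.53
v 2.596 1.335 -2.172
v 2.664 -0.495 -0.748
v 3.64 -0.145 -1.39
v 3.23 0.551 -0.476
v 2.584 1.465 -0.959
v 2.676 -0.625 -1.961
v 2.03 0.289 -2.444
v 3.249 0.34 -2.438
v 3.591 1.066 -1.52
v 1.669 -0.226 -1.4
v 2.011 0.5 -0.482
f 2 1 4
f 2 4 3
f 4 1 5
f 4 5 3
f 5 1 6
f 5 6 3
f 6 1 7
f 6 7 3
f 7 1 8
f 7 8 3
f 8 1 9
f 8 9 3
f 9 1 10
f 9 10 3
f 10 1 11
f 10 11 3
f 11 1 12
f 11 12 3
f 12 1 13
f 12 13 3
f 13 1 14
f 13 14 3
f 14 1 2
f 14 2 3
f 16 15 19
f 16 19 17
f 17 19 20
f 17 20 18
f 19 15 21
f 19 21 20
f 20 21 22
f 20 22 18
f 21 15 23
f 21 23 22
f 22 23 24
f 22 24 18
f 23 15 25
f 23 25 24
f 24 25 26
f 24 26 18
f 25 15 27
f 25 27 26
f 26 27 28
f 26 28 18
f 27 15 29
f 27 29 28
f 28 29 30
f 28 30 18
f 29 15 31
f 29 31 30
f 30 31 32
f 30 32 18
f 31 15 33
f 31 33 32
f 32 33 34
f 32 34 18
f 33 15 35
f 33 35 34
f 34 35 36
f 34 36 18
f 35 15 37
f 35 37 36
f 36 37 38
f 36 38 18
f 37 15 16
f 37 16 38
f 38 16 17
f 38 17 18
f 39 50 44
f 39 44 40
f 39 40 46
f 39 46 49
f 39 49 50
f 40 44 48
f 44 50 43
f 50 49 41
f 49 46 45
f 46 40 47
f 42 48 43
f 42 43 41
f 42 41 45
f 42 45 47
f 42 47 48
f 43 48 44
f 41 43 50
f 45 41 49
f 47 45 46
f 48 47 40



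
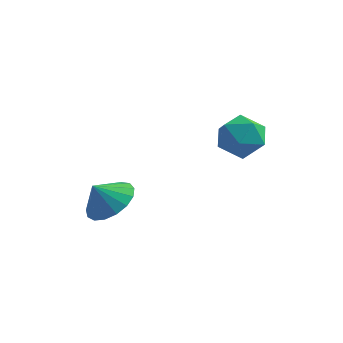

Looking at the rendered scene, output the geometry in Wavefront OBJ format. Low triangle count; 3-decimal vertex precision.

v 4.051 -0.696 0.325
v 4.411 -1.319 1.002
v 2.629 -0.721 1.058
v 2.989 -1.344 1.735
v 3.303 -0.407 1.709
v 4.182 -0.392 1.257
v 2.858 -1.648 0.803
v 3.737 -1.633 0.351
v 3.674 -1.908 1.298
v 3.949 -1.141 1.858
v 3.091 -0.899 0.202
v 3.366 -0.132 0.762
v -0.434 -3.376 -1.502
v 0.436 -3.486 -1.001
v -0.966 -3.644 -0.638
v 0.319 -3.023 -0.93
v 0.03 -2.64 -0.989
v -0.366 -2.426 -1.167
v -0.777 -2.43 -1.421
v -1.11 -2.65 -1.693
v -1.288 -3.037 -1.922
v -1.27 -3.501 -2.055
v -1.061 -3.937 -2.061
v -0.708 -4.244 -1.94
v -0.293 -4.353 -1.718
v 0.091 -4.237 -1.446
v 0.353 -3.925 -1.188
f 1 12 6
f 1 6 2
f 1 2 8
f 1 8 11
f 1 11 12
f 2 6 10
f 6 12 5
f 12 11 3
f 11 8 7
f 8 2 9
f 4 10 5
f 4 5 3
f 4 3 7
f 4 7 9
f 4 9 10
f 5 10 6
f 3 5 12
f 7 3 11
f 9 7 8
f 10 9 2
f 14 13 16
f 14 16 15
f 16 13 17
f 16 17 15
f 17 13 18
f 17 18 15
f 18 13 19
f 18 19 15
f 19 13 20
f 19 20 15
f 20 13 21
f 20 21 15
f 21 13 22
f 21 22 15
f 22 13 23
f 22 23 15
f 23 13 24
f 23 24 15
f 24 13 25
f 24 25 15
f 25 13 26
f 25 26 15
f 26 13 27
f 26 27 15
f 27 13 14
f 27 14 15



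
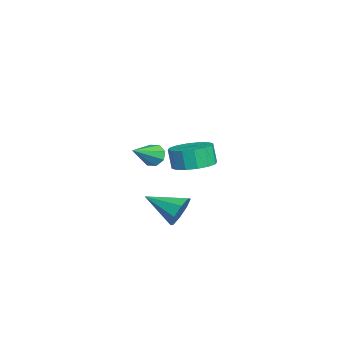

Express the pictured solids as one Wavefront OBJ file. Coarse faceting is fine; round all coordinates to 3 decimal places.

v -1.835 -0.073 1.037
v -1.192 -0.878 1.057
v -1.442 -1.051 2.104
v -2.085 -0.247 2.083
v -0.893 -0.459 1.198
v -1.143 -0.632 2.244
v -0.847 0.064 1.295
v -1.097 -0.109 2.342
v -1.066 0.549 1.323
v -1.316 0.376 2.37
v -1.491 0.868 1.275
v -1.741 0.695 2.321
v -2.008 0.934 1.162
v -2.258 0.761 2.209
v -2.478 0.731 1.016
v -2.728 0.558 2.063
v -2.777 0.312 0.876
v -3.027 0.139 1.922
v -2.823 -0.211 0.778
v -3.073 -0.384 1.825
v -2.604 -0.696 0.75
v -2.854 -0.869 1.797
v -2.179 -1.015 0.799
v -2.429 -1.188 1.845
v -1.662 -1.081 0.911
v -1.912 -1.254 1.958
v 3.355 -0.697 0.784
v 3.923 -0.657 1.429
v 2.765 -2.203 1.396
v 3.35 -0.371 1.58
v 2.78 -0.276 1.265
v 2.547 -0.427 0.668
v 2.788 -0.736 0.139
v 3.361 -1.022 -0.012
v 3.931 -1.118 0.303
v 4.164 -0.967 0.9
v 1.755 -1.849 3.367
v 2.17 -1.716 2.939
v 2.865 -2.711 4.173
v 2.163 -1.402 3.285
v 1.917 -1.35 3.678
v 1.577 -1.59 3.889
v 1.341 -1.981 3.794
v 1.348 -2.295 3.449
v 1.594 -2.348 3.055
v 1.934 -2.108 2.844
f 2 1 5
f 2 5 3
f 3 5 6
f 3 6 4
f 5 1 7
f 5 7 6
f 6 7 8
f 6 8 4
f 7 1 9
f 7 9 8
f 8 9 10
f 8 10 4
f 9 1 11
f 9 11 10
f 10 11 12
f 10 12 4
f 11 1 13
f 11 13 12
f 12 13 14
f 12 14 4
f 13 1 15
f 13 15 14
f 14 15 16
f 14 16 4
f 15 1 17
f 15 17 16
f 16 17 18
f 16 18 4
f 17 1 19
f 17 19 18
f 18 19 20
f 18 20 4
f 19 1 21
f 19 21 20
f 20 21 22
f 20 22 4
f 21 1 23
f 21 23 22
f 22 23 24
f 22 24 4
f 23 1 25
f 23 25 24
f 24 25 26
f 24 26 4
f 25 1 2
f 25 2 26
f 26 2 3
f 26 3 4
f 28 27 30
f 28 30 29
f 30 27 31
f 30 31 29
f 31 27 32
f 31 32 29
f 32 27 33
f 32 33 29
f 33 27 34
f 33 34 29
f 34 27 35
f 34 35 29
f 35 27 36
f 35 36 29
f 36 27 28
f 36 28 29
f 38 37 40
f 38 40 39
f 40 37 41
f 40 41 39
f 41 37 42
f 41 42 39
f 42 37 43
f 42 43 39
f 43 37 44
f 43 44 39
f 44 37 45
f 44 45 39
f 45 37 46
f 45 46 39
f 46 37 38
f 46 38 39



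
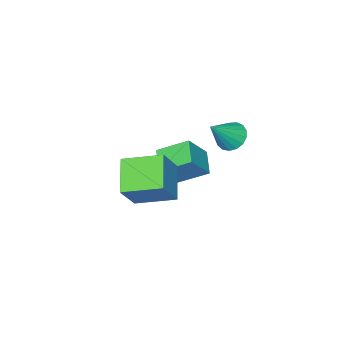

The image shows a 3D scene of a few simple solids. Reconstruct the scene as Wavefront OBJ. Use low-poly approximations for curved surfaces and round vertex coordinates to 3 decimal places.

v -2.506 1.745 -2.234
v -1.439 1.628 -0.93
v -1.718 2.73 -2.792
v -0.65 2.614 -1.487
v -1.59 0.526 -3.093
v -0.522 0.41 -1.788
v -0.801 1.512 -3.65
v 0.266 1.395 -2.346
v -3.114 2.738 -0.905
v -2.517 2.756 -1.51
v -1.806 2.642 0.385
v -2.577 3.149 -1.42
v -2.76 3.447 -1.212
v -3.024 3.582 -0.934
v -3.309 3.525 -0.649
v -3.549 3.287 -0.423
v -3.69 2.923 -0.308
v -3.699 2.517 -0.329
v -3.574 2.161 -0.482
v -3.343 1.938 -0.732
v -3.06 1.898 -1.022
v -2.79 2.05 -1.285
v -2.594 2.36 -1.461
v 2.848 2.549 -2.509
v 1.719 1.377 -1.492
v 1.711 4.124 -1.957
v 0.581 2.952 -0.94
v 3.939 2.808 -1
v 2.809 1.636 0.017
v 2.801 4.383 -0.448
v 1.672 3.211 0.569
f 2 4 1
f 5 2 1
f 1 4 3
f 3 5 1
f 2 8 4
f 6 2 5
f 6 8 2
f 4 8 3
f 7 5 3
f 3 8 7
f 7 6 5
f 8 6 7
f 10 9 12
f 10 12 11
f 12 9 13
f 12 13 11
f 13 9 14
f 13 14 11
f 14 9 15
f 14 15 11
f 15 9 16
f 15 16 11
f 16 9 17
f 16 17 11
f 17 9 18
f 17 18 11
f 18 9 19
f 18 19 11
f 19 9 20
f 19 20 11
f 20 9 21
f 20 21 11
f 21 9 22
f 21 22 11
f 22 9 23
f 22 23 11
f 23 9 10
f 23 10 11
f 25 27 24
f 28 25 24
f 24 27 26
f 26 28 24
f 25 31 27
f 29 25 28
f 29 31 25
f 27 31 26
f 30 28 26
f 26 31 30
f 30 29 28
f 31 29 30



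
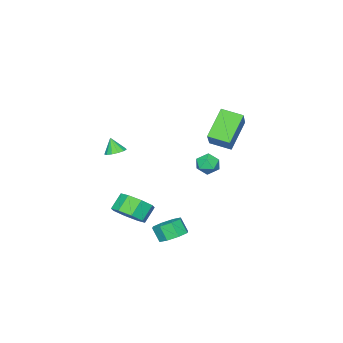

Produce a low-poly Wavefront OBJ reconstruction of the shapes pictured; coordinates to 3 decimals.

v -2.155 0.186 -0.456
v -1.45 0.333 -0.11
v -2.11 -1.033 -0.03
v -1.405 -0.886 0.316
v -2.07 -0.548 0.604
v -2.097 0.205 0.34
v -1.463 -0.905 -0.48
v -1.49 -0.152 -0.744
v -1.022 -0.341 -0.125
v -1.397 -0.121 0.545
v -2.163 -0.579 -0.685
v -2.538 -0.359 -0.015
v 2.381 0.633 -3.772
v 3.193 0.293 -3.962
v 3.17 -0.254 -3.077
v 2.359 0.087 -2.888
v 3.23 0.878 -3.599
v 3.207 0.331 -2.715
v 2.77 1.319 -3.338
v 2.747 0.772 -2.454
v 2.083 1.359 -3.331
v 2.06 0.812 -2.447
v 1.57 0.974 -3.583
v 1.547 0.427 -2.698
v 1.533 0.389 -3.945
v 1.51 -0.158 -3.061
v 1.993 -0.052 -4.206
v 1.97 -0.599 -3.322
v 2.68 -0.092 -4.213
v 2.657 -0.639 -3.329
v -0.94 0.424 2.216
v -2.362 0.24 3.75
v -1.436 1.605 1.897
v -2.859 1.421 3.431
v 0.439 1.379 3.609
v -0.984 1.195 5.143
v -0.058 2.56 3.29
v -1.48 2.376 4.824
v 2.391 -3.599 1.51
v 2.979 -3.349 1.629
v 2.369 -4.001 2.47
v 2.737 -3.094 1.73
v 2.384 -3 1.761
v 2.034 -3.095 1.713
v 1.797 -3.351 1.6
v 1.749 -3.686 1.459
v 1.905 -3.993 1.334
v 2.215 -4.175 1.265
v 2.581 -4.174 1.274
v 2.887 -3.991 1.358
v 3.035 -3.684 1.49
v 3.027 -2.159 -2.852
v 3.577 -1.398 -2.318
v 2.744 -1.401 -1.455
v 2.193 -2.161 -1.988
v 3.029 -1.079 -2.847
v 2.195 -1.081 -1.984
v 2.479 -1.392 -3.379
v 1.645 -1.394 -2.515
v 2.25 -2.154 -3.602
v 1.416 -2.157 -2.738
v 2.476 -2.919 -3.385
v 1.643 -2.922 -2.522
v 3.025 -3.239 -2.856
v 2.191 -3.241 -1.993
v 3.575 -2.926 -2.325
v 2.741 -2.928 -1.461
v 3.804 -2.163 -2.102
v 2.97 -2.166 -1.238
f 1 12 6
f 1 6 2
f 1 2 8
f 1 8 11
f 1 11 12
f 2 6 10
f 6 12 5
f 12 11 3
f 11 8 7
f 8 2 9
f 4 10 5
f 4 5 3
f 4 3 7
f 4 7 9
f 4 9 10
f 5 10 6
f 3 5 12
f 7 3 11
f 9 7 8
f 10 9 2
f 14 13 17
f 14 17 15
f 15 17 18
f 15 18 16
f 17 13 19
f 17 19 18
f 18 19 20
f 18 20 16
f 19 13 21
f 19 21 20
f 20 21 22
f 20 22 16
f 21 13 23
f 21 23 22
f 22 23 24
f 22 24 16
f 23 13 25
f 23 25 24
f 24 25 26
f 24 26 16
f 25 13 27
f 25 27 26
f 26 27 28
f 26 28 16
f 27 13 29
f 27 29 28
f 28 29 30
f 28 30 16
f 29 13 14
f 29 14 30
f 30 14 15
f 30 15 16
f 32 34 31
f 35 32 31
f 31 34 33
f 33 35 31
f 32 38 34
f 36 32 35
f 36 38 32
f 34 38 33
f 37 35 33
f 33 38 37
f 37 36 35
f 38 36 37
f 40 39 42
f 40 42 41
f 42 39 43
f 42 43 41
f 43 39 44
f 43 44 41
f 44 39 45
f 44 45 41
f 45 39 46
f 45 46 41
f 46 39 47
f 46 47 41
f 47 39 48
f 47 48 41
f 48 39 49
f 48 49 41
f 49 39 50
f 49 50 41
f 50 39 51
f 50 51 41
f 51 39 40
f 51 40 41
f 53 52 56
f 53 56 54
f 54 56 57
f 54 57 55
f 56 52 58
f 56 58 57
f 57 58 59
f 57 59 55
f 58 52 60
f 58 60 59
f 59 60 61
f 59 61 55
f 60 52 62
f 60 62 61
f 61 62 63
f 61 63 55
f 62 52 64
f 62 64 63
f 63 64 65
f 63 65 55
f 64 52 66
f 64 66 65
f 65 66 67
f 65 67 55
f 66 52 68
f 66 68 67
f 67 68 69
f 67 69 55
f 68 52 53
f 68 53 69
f 69 53 54
f 69 54 55



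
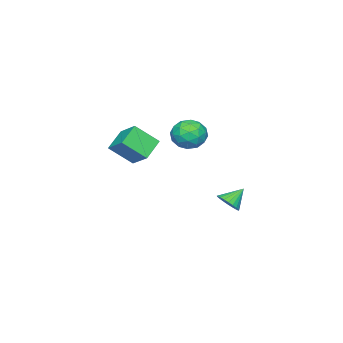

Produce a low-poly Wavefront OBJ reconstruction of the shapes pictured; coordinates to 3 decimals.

v -3.183 -1.613 1.082
v -2.341 -1.697 0.831
v -3.199 -2.983 1.489
v -2.357 -3.067 1.238
v -2.561 -2.571 1.94
v -2.551 -1.725 1.688
v -2.989 -2.955 0.632
v -2.979 -2.109 0.38
v -2.221 -2.527 0.553
v -1.956 -2.29 1.361
v -3.584 -2.39 0.959
v -3.319 -2.153 1.767
v -2.761 -1.535 0.92
v -2.779 -3.145 1.4
v -2.899 -2.854 1.812
v -2.404 -2.903 1.665
v -2.884 -1.551 1.424
v -2.389 -1.601 1.277
v -2.518 -2.114 1.929
v -3.151 -3.079 1.043
v -2.656 -3.129 0.896
v -3.136 -1.777 0.655
v -2.641 -1.826 0.508
v -3.022 -2.566 0.391
v -2.195 -2.072 0.61
v -2.204 -2.877 0.849
v -2.576 -2.812 0.493
v -2.57 -2.314 0.345
v -2.039 -1.933 1.085
v -2.049 -2.738 1.324
v -2.169 -2.446 1.737
v -2.163 -1.949 1.589
v -1.969 -2.42 0.921
v -3.491 -1.942 0.996
v -3.501 -2.747 1.235
v -3.377 -2.731 0.731
v -3.371 -2.234 0.583
v -3.336 -1.803 1.471
v -3.345 -2.608 1.71
v -2.97 -2.366 1.975
v -2.964 -1.868 1.827
v -3.571 -2.26 1.399
v -2.244 -0.028 -2.333
v -1.785 0.045 -1.908
v -2.956 0.348 -1.627
v -1.781 0.263 -2.02
v -1.848 0.437 -2.181
v -1.975 0.541 -2.364
v -2.143 0.557 -2.542
v -2.326 0.485 -2.689
v -2.498 0.334 -2.781
v -2.63 0.129 -2.805
v -2.704 -0.101 -2.757
v -2.708 -0.319 -2.645
v -2.641 -0.493 -2.485
v -2.514 -0.597 -2.301
v -2.346 -0.613 -2.123
v -2.162 -0.541 -1.976
v -1.991 -0.39 -1.884
v -1.859 -0.185 -1.86
v 2.587 -1.76 1.465
v 1.601 -1.781 2.075
v 2.971 -0.815 2.117
v 1.985 -0.837 2.727
v 3.155 -2.603 2.353
v 2.169 -2.625 2.963
v 3.539 -1.659 3.005
v 2.553 -1.68 3.615
f 1 38 17
f 38 12 41
f 17 41 6
f 38 41 17
f 1 17 13
f 17 6 18
f 13 18 2
f 17 18 13
f 1 13 22
f 13 2 23
f 22 23 8
f 13 23 22
f 1 22 34
f 22 8 37
f 34 37 11
f 22 37 34
f 1 34 38
f 34 11 42
f 38 42 12
f 34 42 38
f 2 18 29
f 18 6 32
f 29 32 10
f 18 32 29
f 6 41 19
f 41 12 40
f 19 40 5
f 41 40 19
f 12 42 39
f 42 11 35
f 39 35 3
f 42 35 39
f 11 37 36
f 37 8 24
f 36 24 7
f 37 24 36
f 8 23 28
f 23 2 25
f 28 25 9
f 23 25 28
f 4 30 16
f 30 10 31
f 16 31 5
f 30 31 16
f 4 16 14
f 16 5 15
f 14 15 3
f 16 15 14
f 4 14 21
f 14 3 20
f 21 20 7
f 14 20 21
f 4 21 26
f 21 7 27
f 26 27 9
f 21 27 26
f 4 26 30
f 26 9 33
f 30 33 10
f 26 33 30
f 5 31 19
f 31 10 32
f 19 32 6
f 31 32 19
f 3 15 39
f 15 5 40
f 39 40 12
f 15 40 39
f 7 20 36
f 20 3 35
f 36 35 11
f 20 35 36
f 9 27 28
f 27 7 24
f 28 24 8
f 27 24 28
f 10 33 29
f 33 9 25
f 29 25 2
f 33 25 29
f 44 43 46
f 44 46 45
f 46 43 47
f 46 47 45
f 47 43 48
f 47 48 45
f 48 43 49
f 48 49 45
f 49 43 50
f 49 50 45
f 50 43 51
f 50 51 45
f 51 43 52
f 51 52 45
f 52 43 53
f 52 53 45
f 53 43 54
f 53 54 45
f 54 43 55
f 54 55 45
f 55 43 56
f 55 56 45
f 56 43 57
f 56 57 45
f 57 43 58
f 57 58 45
f 58 43 59
f 58 59 45
f 59 43 60
f 59 60 45
f 60 43 44
f 60 44 45
f 62 64 61
f 65 62 61
f 61 64 63
f 63 65 61
f 62 68 64
f 66 62 65
f 66 68 62
f 64 68 63
f 67 65 63
f 63 68 67
f 67 66 65
f 68 66 67



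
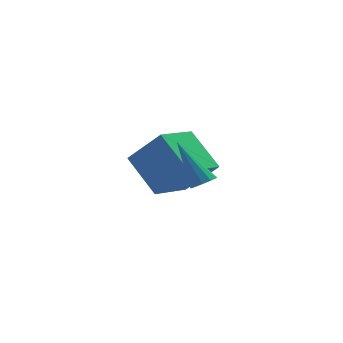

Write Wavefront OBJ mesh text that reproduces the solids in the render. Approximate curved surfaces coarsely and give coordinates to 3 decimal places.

v -2.365 2.697 0.996
v -3.316 4.028 2.265
v -1.11 4.123 0.44
v -2.061 5.454 1.708
v -1.139 2.186 2.452
v -2.09 3.517 3.72
v 0.116 3.612 1.895
v -0.835 4.943 3.164
v -0.796 -0.221 3.066
v -0.313 -0.051 3.238
v -1.684 0.641 4.714
v -0.442 0.187 3.044
v -0.707 0.27 2.858
v -1.006 0.165 2.752
v -1.224 -0.087 2.766
v -1.279 -0.39 2.894
v -1.15 -0.628 3.089
v -0.885 -0.711 3.275
v -0.586 -0.606 3.381
v -0.368 -0.354 3.367
f 2 4 1
f 5 2 1
f 1 4 3
f 3 5 1
f 2 8 4
f 6 2 5
f 6 8 2
f 4 8 3
f 7 5 3
f 3 8 7
f 7 6 5
f 8 6 7
f 10 9 12
f 10 12 11
f 12 9 13
f 12 13 11
f 13 9 14
f 13 14 11
f 14 9 15
f 14 15 11
f 15 9 16
f 15 16 11
f 16 9 17
f 16 17 11
f 17 9 18
f 17 18 11
f 18 9 19
f 18 19 11
f 19 9 20
f 19 20 11
f 20 9 10
f 20 10 11



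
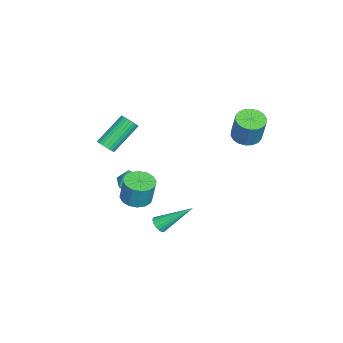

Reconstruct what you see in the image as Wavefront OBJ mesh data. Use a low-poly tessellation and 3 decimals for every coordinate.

v -3.213 3.465 0.964
v -2.82 4.13 0.72
v -2.334 4.42 2.292
v -2.727 3.755 2.536
v -3.149 4.256 0.799
v -2.663 4.545 2.37
v -3.49 4.224 0.91
v -3.004 4.514 2.482
v -3.777 4.043 1.032
v -3.291 4.332 2.604
v -3.952 3.747 1.141
v -3.466 4.036 2.712
v -3.98 3.395 1.214
v -3.494 3.685 2.786
v -3.857 3.057 1.239
v -3.371 3.347 2.81
v -3.606 2.8 1.208
v -3.12 3.09 2.78
v -3.277 2.675 1.13
v -2.791 2.964 2.701
v -2.936 2.706 1.018
v -2.45 2.996 2.59
v -2.649 2.888 0.896
v -2.163 3.177 2.468
v -2.474 3.184 0.788
v -1.988 3.473 2.359
v -2.446 3.535 0.714
v -1.96 3.825 2.286
v -2.569 3.873 0.69
v -2.083 4.163 2.261
v -0.934 -3.374 0.821
v -0.674 -3.62 1.226
v -1.767 -2.572 2.563
v -2.026 -2.326 2.159
v -0.551 -3.452 1.194
v -1.644 -2.404 2.532
v -0.487 -3.272 1.106
v -1.579 -2.224 2.444
v -0.49 -3.107 0.975
v -1.583 -2.06 2.312
v -0.561 -2.983 0.82
v -1.653 -1.936 2.157
v -0.689 -2.919 0.665
v -1.781 -1.871 2.003
v -0.854 -2.923 0.534
v -1.946 -1.876 1.872
v -1.031 -2.997 0.447
v -2.123 -1.949 1.784
v -1.193 -3.128 0.417
v -2.286 -2.08 1.754
v -1.316 -3.296 0.448
v -2.409 -2.248 1.786
v -1.381 -3.476 0.536
v -2.473 -2.428 1.874
v -1.377 -3.64 0.668
v -2.47 -2.593 2.005
v -1.307 -3.764 0.823
v -2.399 -2.717 2.16
v -1.179 -3.829 0.977
v -2.271 -2.781 2.315
v -1.014 -3.824 1.108
v -2.106 -2.777 2.446
v -0.837 -3.751 1.196
v -1.929 -2.703 2.533
v 0.963 -1.449 -1.413
v 1.535 -0.875 -1.59
v 1.73 -0.637 -0.183
v 1.157 -1.211 -0.007
v 1.164 -0.66 -1.575
v 1.358 -0.422 -0.168
v 0.738 -0.657 -1.516
v 0.932 -0.419 -0.109
v 0.372 -0.866 -1.43
v 0.567 -0.628 -0.024
v 0.165 -1.231 -1.34
v 0.36 -0.993 0.067
v 0.172 -1.655 -1.269
v 0.366 -1.417 0.138
v 0.39 -2.023 -1.237
v 0.585 -1.785 0.17
v 0.762 -2.238 -1.252
v 0.956 -2 0.155
v 1.188 -2.241 -1.311
v 1.382 -2.003 0.096
v 1.553 -2.032 -1.396
v 1.748 -1.794 0.01
v 1.76 -1.667 -1.487
v 1.955 -1.429 -0.08
v 1.754 -1.243 -1.558
v 1.948 -1.005 -0.151
v 3 0.076 -1.724
v 3.269 0.361 -2.035
v 2.74 1.704 -0.456
v 3.061 0.387 -2.111
v 2.842 0.351 -2.11
v 2.653 0.261 -2.033
v 2.534 0.134 -1.894
v 2.507 -0.004 -1.722
v 2.577 -0.127 -1.55
v 2.732 -0.209 -1.413
v 2.939 -0.235 -1.337
v 3.159 -0.199 -1.338
v 3.347 -0.109 -1.415
v 3.467 0.018 -1.553
v 3.494 0.156 -1.725
v 3.423 0.278 -1.897
v -1.455 -1.693 -1.648
v -0.908 -1.698 -1.11
v -0.852 -2.582 -2.27
v -0.305 -2.587 -1.732
v -1.007 -2.848 -1.568
v -1.38 -2.299 -1.183
v -0.38 -1.981 -2.197
v -0.753 -1.432 -1.812
v -0.243 -1.876 -1.449
v -0.631 -2.412 -1.06
v -1.129 -1.868 -2.32
v -1.517 -2.404 -1.931
f 2 1 5
f 2 5 3
f 3 5 6
f 3 6 4
f 5 1 7
f 5 7 6
f 6 7 8
f 6 8 4
f 7 1 9
f 7 9 8
f 8 9 10
f 8 10 4
f 9 1 11
f 9 11 10
f 10 11 12
f 10 12 4
f 11 1 13
f 11 13 12
f 12 13 14
f 12 14 4
f 13 1 15
f 13 15 14
f 14 15 16
f 14 16 4
f 15 1 17
f 15 17 16
f 16 17 18
f 16 18 4
f 17 1 19
f 17 19 18
f 18 19 20
f 18 20 4
f 19 1 21
f 19 21 20
f 20 21 22
f 20 22 4
f 21 1 23
f 21 23 22
f 22 23 24
f 22 24 4
f 23 1 25
f 23 25 24
f 24 25 26
f 24 26 4
f 25 1 27
f 25 27 26
f 26 27 28
f 26 28 4
f 27 1 29
f 27 29 28
f 28 29 30
f 28 30 4
f 29 1 2
f 29 2 30
f 30 2 3
f 30 3 4
f 32 31 35
f 32 35 33
f 33 35 36
f 33 36 34
f 35 31 37
f 35 37 36
f 36 37 38
f 36 38 34
f 37 31 39
f 37 39 38
f 38 39 40
f 38 40 34
f 39 31 41
f 39 41 40
f 40 41 42
f 40 42 34
f 41 31 43
f 41 43 42
f 42 43 44
f 42 44 34
f 43 31 45
f 43 45 44
f 44 45 46
f 44 46 34
f 45 31 47
f 45 47 46
f 46 47 48
f 46 48 34
f 47 31 49
f 47 49 48
f 48 49 50
f 48 50 34
f 49 31 51
f 49 51 50
f 50 51 52
f 50 52 34
f 51 31 53
f 51 53 52
f 52 53 54
f 52 54 34
f 53 31 55
f 53 55 54
f 54 55 56
f 54 56 34
f 55 31 57
f 55 57 56
f 56 57 58
f 56 58 34
f 57 31 59
f 57 59 58
f 58 59 60
f 58 60 34
f 59 31 61
f 59 61 60
f 60 61 62
f 60 62 34
f 61 31 63
f 61 63 62
f 62 63 64
f 62 64 34
f 63 31 32
f 63 32 64
f 64 32 33
f 64 33 34
f 66 65 69
f 66 69 67
f 67 69 70
f 67 70 68
f 69 65 71
f 69 71 70
f 70 71 72
f 70 72 68
f 71 65 73
f 71 73 72
f 72 73 74
f 72 74 68
f 73 65 75
f 73 75 74
f 74 75 76
f 74 76 68
f 75 65 77
f 75 77 76
f 76 77 78
f 76 78 68
f 77 65 79
f 77 79 78
f 78 79 80
f 78 80 68
f 79 65 81
f 79 81 80
f 80 81 82
f 80 82 68
f 81 65 83
f 81 83 82
f 82 83 84
f 82 84 68
f 83 65 85
f 83 85 84
f 84 85 86
f 84 86 68
f 85 65 87
f 85 87 86
f 86 87 88
f 86 88 68
f 87 65 89
f 87 89 88
f 88 89 90
f 88 90 68
f 89 65 66
f 89 66 90
f 90 66 67
f 90 67 68
f 92 91 94
f 92 94 93
f 94 91 95
f 94 95 93
f 95 91 96
f 95 96 93
f 96 91 97
f 96 97 93
f 97 91 98
f 97 98 93
f 98 91 99
f 98 99 93
f 99 91 100
f 99 100 93
f 100 91 101
f 100 101 93
f 101 91 102
f 101 102 93
f 102 91 103
f 102 103 93
f 103 91 104
f 103 104 93
f 104 91 105
f 104 105 93
f 105 91 106
f 105 106 93
f 106 91 92
f 106 92 93
f 107 118 112
f 107 112 108
f 107 108 114
f 107 114 117
f 107 117 118
f 108 112 116
f 112 118 111
f 118 117 109
f 117 114 113
f 114 108 115
f 110 116 111
f 110 111 109
f 110 109 113
f 110 113 115
f 110 115 116
f 111 116 112
f 109 111 118
f 113 109 117
f 115 113 114
f 116 115 108



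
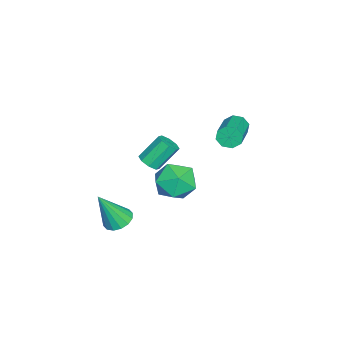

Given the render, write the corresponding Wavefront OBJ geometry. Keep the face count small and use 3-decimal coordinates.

v -3.707 -2.281 -0.652
v -3.305 -1.827 -0.783
v -3.871 -0.985 0.402
v -4.273 -1.439 0.532
v -3.716 -1.778 -1.015
v -4.282 -0.936 0.17
v -4.122 -2.023 -1.034
v -4.688 -1.181 0.151
v -4.285 -2.42 -0.83
v -4.851 -1.577 0.355
v -4.109 -2.735 -0.522
v -4.675 -1.893 0.663
v -3.698 -2.784 -0.29
v -4.264 -1.942 0.895
v -3.292 -2.539 -0.271
v -3.858 -1.697 0.914
v -3.129 -2.143 -0.475
v -3.695 -1.3 0.71
v -2.64 2.097 3.492
v -2.46 1.803 2.964
v -0.6 1.909 3.541
v -0.78 2.203 4.068
v -2.471 2.283 2.914
v -0.611 2.388 3.49
v -2.582 2.654 3.202
v -0.722 2.759 3.778
v -2.726 2.698 3.66
v -0.866 2.804 4.236
v -2.82 2.391 4.019
v -0.96 2.497 4.596
v -2.809 1.912 4.07
v -0.949 2.017 4.646
v -2.698 1.541 3.782
v -0.838 1.646 4.358
v -2.554 1.496 3.324
v -0.694 1.602 3.9
v 0.751 0.219 2.925
v 1.362 1.03 3.358
v 2.138 -0.29 1.922
v 2.749 0.521 2.355
v 2.447 -0.337 2.98
v 1.59 -0.022 3.601
v 1.91 0.762 1.679
v 1.053 1.077 2.3
v 2.078 1.366 2.588
v 2.411 0.686 3.392
v 1.089 0.054 1.888
v 1.422 -0.626 2.692
v 0.526 -2.622 -1.545
v 0.963 -2.015 -1.41
v 1.034 -3.398 0.305
v 0.608 -1.917 -1.272
v 0.231 -2.008 -1.207
v -0.067 -2.264 -1.232
v -0.206 -2.615 -1.341
v -0.149 -2.968 -1.505
v 0.088 -3.228 -1.68
v 0.443 -3.326 -1.818
v 0.82 -3.235 -1.884
v 1.119 -2.98 -1.858
v 1.258 -2.628 -1.749
v 1.201 -2.275 -1.585
f 2 1 5
f 2 5 3
f 3 5 6
f 3 6 4
f 5 1 7
f 5 7 6
f 6 7 8
f 6 8 4
f 7 1 9
f 7 9 8
f 8 9 10
f 8 10 4
f 9 1 11
f 9 11 10
f 10 11 12
f 10 12 4
f 11 1 13
f 11 13 12
f 12 13 14
f 12 14 4
f 13 1 15
f 13 15 14
f 14 15 16
f 14 16 4
f 15 1 17
f 15 17 16
f 16 17 18
f 16 18 4
f 17 1 2
f 17 2 18
f 18 2 3
f 18 3 4
f 20 19 23
f 20 23 21
f 21 23 24
f 21 24 22
f 23 19 25
f 23 25 24
f 24 25 26
f 24 26 22
f 25 19 27
f 25 27 26
f 26 27 28
f 26 28 22
f 27 19 29
f 27 29 28
f 28 29 30
f 28 30 22
f 29 19 31
f 29 31 30
f 30 31 32
f 30 32 22
f 31 19 33
f 31 33 32
f 32 33 34
f 32 34 22
f 33 19 35
f 33 35 34
f 34 35 36
f 34 36 22
f 35 19 20
f 35 20 36
f 36 20 21
f 36 21 22
f 37 48 42
f 37 42 38
f 37 38 44
f 37 44 47
f 37 47 48
f 38 42 46
f 42 48 41
f 48 47 39
f 47 44 43
f 44 38 45
f 40 46 41
f 40 41 39
f 40 39 43
f 40 43 45
f 40 45 46
f 41 46 42
f 39 41 48
f 43 39 47
f 45 43 44
f 46 45 38
f 50 49 52
f 50 52 51
f 52 49 53
f 52 53 51
f 53 49 54
f 53 54 51
f 54 49 55
f 54 55 51
f 55 49 56
f 55 56 51
f 56 49 57
f 56 57 51
f 57 49 58
f 57 58 51
f 58 49 59
f 58 59 51
f 59 49 60
f 59 60 51
f 60 49 61
f 60 61 51
f 61 49 62
f 61 62 51
f 62 49 50
f 62 50 51



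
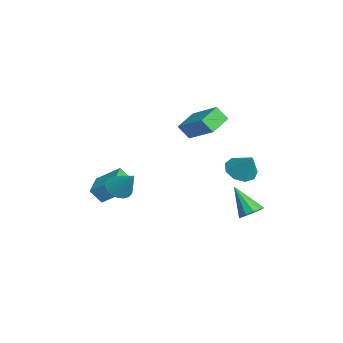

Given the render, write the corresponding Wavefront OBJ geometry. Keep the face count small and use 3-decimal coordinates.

v 0.895 2.229 -2.574
v 1.237 2.544 -2.179
v 0.025 1.631 -1.346
v 0.946 2.761 -2.279
v 0.635 2.775 -2.492
v 0.423 2.581 -2.737
v 0.392 2.252 -2.919
v 0.553 1.915 -2.97
v 0.844 1.698 -2.869
v 1.155 1.684 -2.656
v 1.366 1.878 -2.412
v 1.398 2.206 -2.23
v -3.444 -3.877 -2.083
v -2.972 -2.863 -1.274
v -3.34 -3.369 -2.781
v -2.868 -2.355 -1.972
v -2.232 -4.325 -2.228
v -1.76 -3.311 -1.419
v -2.128 -3.817 -2.926
v -1.656 -2.803 -2.117
v 1.745 -3.6 -0.07
v 2.067 -3.232 -0.514
v 2.455 -3.06 0.89
v 1.839 -3.062 -0.441
v 1.592 -2.998 -0.295
v 1.376 -3.054 -0.104
v 1.233 -3.217 0.094
v 1.191 -3.456 0.259
v 1.259 -3.724 0.359
v 1.424 -3.967 0.374
v 1.652 -4.137 0.301
v 1.898 -4.201 0.155
v 2.114 -4.146 -0.036
v 2.258 -3.982 -0.234
v 2.299 -3.743 -0.399
v 2.231 -3.475 -0.499
v -4.379 1.169 0.454
v -4.545 0.679 1.141
v -3.086 1.995 1.357
v -3.253 1.505 2.044
v -3.567 0.335 0.056
v -3.734 -0.155 0.743
v -2.275 1.161 0.959
v -2.441 0.671 1.646
v -1.071 2.167 -0.879
v -0.48 1.725 -1.131
v -0.369 2.513 0.159
v -0.435 2.219 -1.327
v -0.688 2.689 -1.313
v -1.12 2.914 -1.096
v -1.529 2.79 -0.777
v -1.724 2.374 -0.506
v -1.614 1.861 -0.409
v -1.25 1.491 -0.532
v -0.802 1.437 -0.818
f 2 1 4
f 2 4 3
f 4 1 5
f 4 5 3
f 5 1 6
f 5 6 3
f 6 1 7
f 6 7 3
f 7 1 8
f 7 8 3
f 8 1 9
f 8 9 3
f 9 1 10
f 9 10 3
f 10 1 11
f 10 11 3
f 11 1 12
f 11 12 3
f 12 1 2
f 12 2 3
f 14 16 13
f 17 14 13
f 13 16 15
f 15 17 13
f 14 20 16
f 18 14 17
f 18 20 14
f 16 20 15
f 19 17 15
f 15 20 19
f 19 18 17
f 20 18 19
f 22 21 24
f 22 24 23
f 24 21 25
f 24 25 23
f 25 21 26
f 25 26 23
f 26 21 27
f 26 27 23
f 27 21 28
f 27 28 23
f 28 21 29
f 28 29 23
f 29 21 30
f 29 30 23
f 30 21 31
f 30 31 23
f 31 21 32
f 31 32 23
f 32 21 33
f 32 33 23
f 33 21 34
f 33 34 23
f 34 21 35
f 34 35 23
f 35 21 36
f 35 36 23
f 36 21 22
f 36 22 23
f 38 40 37
f 41 38 37
f 37 40 39
f 39 41 37
f 38 44 40
f 42 38 41
f 42 44 38
f 40 44 39
f 43 41 39
f 39 44 43
f 43 42 41
f 44 42 43
f 46 45 48
f 46 48 47
f 48 45 49
f 48 49 47
f 49 45 50
f 49 50 47
f 50 45 51
f 50 51 47
f 51 45 52
f 51 52 47
f 52 45 53
f 52 53 47
f 53 45 54
f 53 54 47
f 54 45 55
f 54 55 47
f 55 45 46
f 55 46 47



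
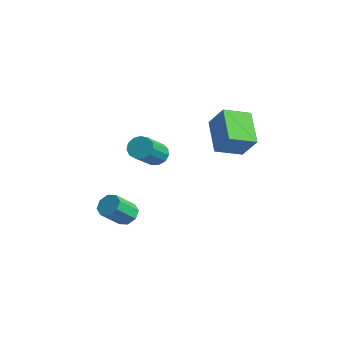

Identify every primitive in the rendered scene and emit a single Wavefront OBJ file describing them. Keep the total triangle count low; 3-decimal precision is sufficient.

v -0.988 -2.456 -3.067
v -0.339 -2.464 -3.033
v -0.403 -3.471 -2.02
v -1.052 -3.464 -2.053
v -0.542 -2.136 -2.719
v -0.606 -3.143 -1.706
v -1.006 -1.995 -2.609
v -1.071 -3.002 -1.596
v -1.459 -2.125 -2.767
v -1.524 -3.132 -1.754
v -1.637 -2.449 -3.1
v -1.701 -3.456 -2.087
v -1.434 -2.777 -3.414
v -1.498 -3.784 -2.401
v -0.969 -2.918 -3.524
v -1.034 -3.925 -2.511
v -0.516 -2.788 -3.366
v -0.581 -3.795 -2.353
v -0.902 2.278 1.319
v -0.05 2.418 2.496
v -0.442 3.574 0.831
v 0.411 3.714 2.008
v 0.549 1.406 0.372
v 1.402 1.546 1.549
v 1.01 2.702 -0.116
v 1.862 2.842 1.061
v -1.942 -0.024 -0.442
v -1.474 -0.213 -0.867
v -0.91 -1.566 0.357
v -1.378 -1.376 0.782
v -1.32 0.047 -0.651
v -0.756 -1.306 0.573
v -1.363 0.285 -0.368
v -0.799 -1.068 0.856
v -1.59 0.425 -0.109
v -1.026 -0.928 1.115
v -1.929 0.422 0.044
v -1.365 -0.931 1.269
v -2.272 0.278 0.043
v -1.708 -1.075 1.268
v -2.51 0.038 -0.112
v -1.946 -1.314 1.113
v -2.568 -0.221 -0.372
v -2.004 -1.574 0.852
v -2.427 -0.418 -0.654
v -1.863 -1.771 0.57
v -2.132 -0.489 -0.869
v -1.568 -1.842 0.355
v -1.777 -0.413 -0.949
v -1.213 -1.766 0.276
f 2 1 5
f 2 5 3
f 3 5 6
f 3 6 4
f 5 1 7
f 5 7 6
f 6 7 8
f 6 8 4
f 7 1 9
f 7 9 8
f 8 9 10
f 8 10 4
f 9 1 11
f 9 11 10
f 10 11 12
f 10 12 4
f 11 1 13
f 11 13 12
f 12 13 14
f 12 14 4
f 13 1 15
f 13 15 14
f 14 15 16
f 14 16 4
f 15 1 17
f 15 17 16
f 16 17 18
f 16 18 4
f 17 1 2
f 17 2 18
f 18 2 3
f 18 3 4
f 20 22 19
f 23 20 19
f 19 22 21
f 21 23 19
f 20 26 22
f 24 20 23
f 24 26 20
f 22 26 21
f 25 23 21
f 21 26 25
f 25 24 23
f 26 24 25
f 28 27 31
f 28 31 29
f 29 31 32
f 29 32 30
f 31 27 33
f 31 33 32
f 32 33 34
f 32 34 30
f 33 27 35
f 33 35 34
f 34 35 36
f 34 36 30
f 35 27 37
f 35 37 36
f 36 37 38
f 36 38 30
f 37 27 39
f 37 39 38
f 38 39 40
f 38 40 30
f 39 27 41
f 39 41 40
f 40 41 42
f 40 42 30
f 41 27 43
f 41 43 42
f 42 43 44
f 42 44 30
f 43 27 45
f 43 45 44
f 44 45 46
f 44 46 30
f 45 27 47
f 45 47 46
f 46 47 48
f 46 48 30
f 47 27 49
f 47 49 48
f 48 49 50
f 48 50 30
f 49 27 28
f 49 28 50
f 50 28 29
f 50 29 30



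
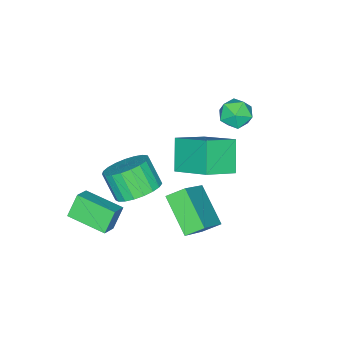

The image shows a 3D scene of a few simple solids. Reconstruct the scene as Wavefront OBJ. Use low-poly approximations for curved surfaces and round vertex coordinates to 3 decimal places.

v -2.871 1.314 3.53
v -2.368 1.498 2.854
v -1.832 0.582 4.106
v -1.329 0.766 3.43
v -1.554 1.389 3.982
v -2.196 1.841 3.626
v -2.004 0.239 3.334
v -2.646 0.691 2.978
v -1.832 0.833 2.733
v -1.554 1.544 3.134
v -2.646 0.536 3.826
v -2.368 1.247 4.227
v 1.549 0.929 0.709
v 1.036 1.561 1.237
v 2.282 2.485 -0.442
v 1.77 3.117 0.086
v 3.03 1.123 1.914
v 2.518 1.755 2.442
v 3.764 2.679 0.763
v 3.251 3.311 1.291
v 3.541 -3.412 -1.823
v 2.888 -3.355 -0.794
v 3.283 -1.548 -2.089
v 2.63 -1.492 -1.059
v 4.35 -3.228 -1.321
v 3.697 -3.172 -0.291
v 4.092 -1.365 -1.586
v 3.439 -1.308 -0.557
v 2.385 -0.811 0.421
v 3.443 -0.711 0.664
v 3.253 -1.569 1.842
v 2.195 -1.669 1.599
v 3.261 -0.362 0.889
v 3.071 -1.22 2.067
v 2.928 -0.091 1.033
v 2.738 -0.948 2.211
v 2.501 0.056 1.071
v 2.311 -0.801 2.249
v 2.054 0.053 0.996
v 1.864 -0.805 2.175
v 1.664 -0.099 0.822
v 1.474 -0.957 2.001
v 1.399 -0.375 0.579
v 1.209 -1.233 1.758
v 1.304 -0.726 0.308
v 1.114 -1.584 1.487
v 1.396 -1.092 0.057
v 1.206 -1.949 1.236
v 1.66 -1.409 -0.131
v 1.47 -2.267 1.047
v 2.048 -1.623 -0.224
v 1.858 -2.48 0.954
v 2.495 -1.696 -0.206
v 2.305 -2.554 0.973
v 2.923 -1.617 -0.079
v 2.733 -2.475 1.1
v 3.258 -1.398 0.134
v 3.068 -2.256 1.313
v 3.442 -1.078 0.397
v 3.252 -1.936 1.576
v -0.453 0.558 2.861
v -0.273 2.34 3.94
v 0.448 1.213 1.63
v 0.627 2.995 2.709
v 0.893 0.005 3.551
v 1.072 1.787 4.63
v 1.793 0.66 2.32
v 1.973 2.442 3.399
f 1 12 6
f 1 6 2
f 1 2 8
f 1 8 11
f 1 11 12
f 2 6 10
f 6 12 5
f 12 11 3
f 11 8 7
f 8 2 9
f 4 10 5
f 4 5 3
f 4 3 7
f 4 7 9
f 4 9 10
f 5 10 6
f 3 5 12
f 7 3 11
f 9 7 8
f 10 9 2
f 14 16 13
f 17 14 13
f 13 16 15
f 15 17 13
f 14 20 16
f 18 14 17
f 18 20 14
f 16 20 15
f 19 17 15
f 15 20 19
f 19 18 17
f 20 18 19
f 22 24 21
f 25 22 21
f 21 24 23
f 23 25 21
f 22 28 24
f 26 22 25
f 26 28 22
f 24 28 23
f 27 25 23
f 23 28 27
f 27 26 25
f 28 26 27
f 30 29 33
f 30 33 31
f 31 33 34
f 31 34 32
f 33 29 35
f 33 35 34
f 34 35 36
f 34 36 32
f 35 29 37
f 35 37 36
f 36 37 38
f 36 38 32
f 37 29 39
f 37 39 38
f 38 39 40
f 38 40 32
f 39 29 41
f 39 41 40
f 40 41 42
f 40 42 32
f 41 29 43
f 41 43 42
f 42 43 44
f 42 44 32
f 43 29 45
f 43 45 44
f 44 45 46
f 44 46 32
f 45 29 47
f 45 47 46
f 46 47 48
f 46 48 32
f 47 29 49
f 47 49 48
f 48 49 50
f 48 50 32
f 49 29 51
f 49 51 50
f 50 51 52
f 50 52 32
f 51 29 53
f 51 53 52
f 52 53 54
f 52 54 32
f 53 29 55
f 53 55 54
f 54 55 56
f 54 56 32
f 55 29 57
f 55 57 56
f 56 57 58
f 56 58 32
f 57 29 59
f 57 59 58
f 58 59 60
f 58 60 32
f 59 29 30
f 59 30 60
f 60 30 31
f 60 31 32
f 62 64 61
f 65 62 61
f 61 64 63
f 63 65 61
f 62 68 64
f 66 62 65
f 66 68 62
f 64 68 63
f 67 65 63
f 63 68 67
f 67 66 65
f 68 66 67

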